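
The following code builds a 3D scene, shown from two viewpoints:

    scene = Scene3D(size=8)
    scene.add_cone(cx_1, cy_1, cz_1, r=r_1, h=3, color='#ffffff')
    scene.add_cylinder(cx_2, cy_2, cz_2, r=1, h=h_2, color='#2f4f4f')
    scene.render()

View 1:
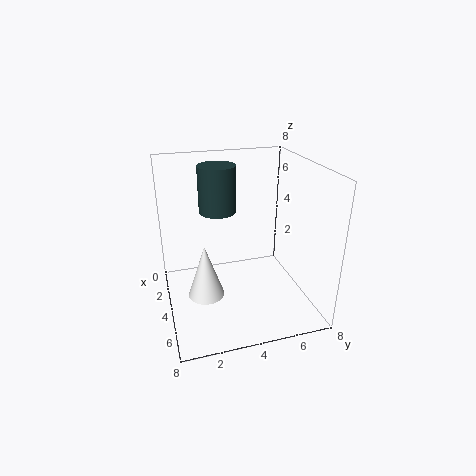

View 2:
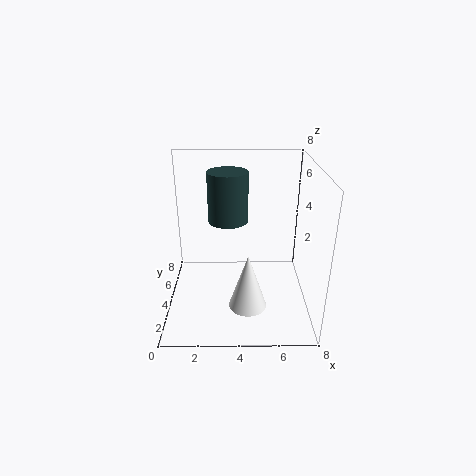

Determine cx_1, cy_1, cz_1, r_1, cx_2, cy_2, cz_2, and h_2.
cx_1 = 4.5, cy_1 = 2, cz_1 = 1, r_1 = 1, cx_2 = 3.5, cy_2 = 3, cz_2 = 5.5, h_2 = 2.5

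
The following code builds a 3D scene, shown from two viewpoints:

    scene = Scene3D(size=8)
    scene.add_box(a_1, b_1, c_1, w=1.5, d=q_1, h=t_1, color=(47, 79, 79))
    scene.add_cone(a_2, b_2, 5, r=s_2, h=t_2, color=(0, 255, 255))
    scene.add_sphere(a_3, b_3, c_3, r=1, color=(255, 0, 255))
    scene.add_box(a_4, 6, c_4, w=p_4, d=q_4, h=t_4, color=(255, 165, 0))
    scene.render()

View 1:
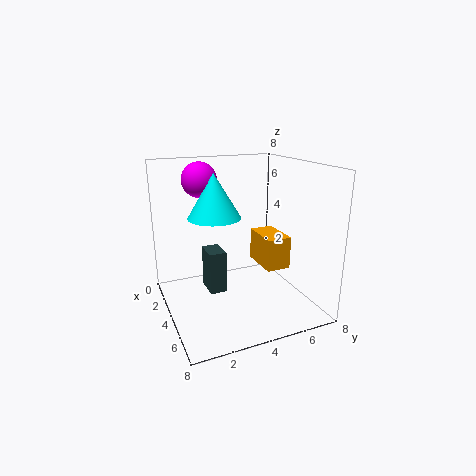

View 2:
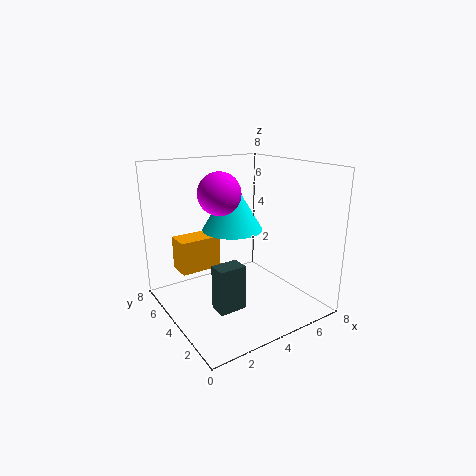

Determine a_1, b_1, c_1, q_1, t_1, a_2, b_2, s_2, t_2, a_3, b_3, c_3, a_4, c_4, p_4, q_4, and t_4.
a_1 = 2, b_1 = 2.5, c_1 = 0.5, q_1 = 1, t_1 = 2.5, a_2 = 3, b_2 = 3, s_2 = 1.5, t_2 = 2.5, a_3 = 2, b_3 = 2.5, c_3 = 7, a_4 = 1.5, c_4 = 1.5, p_4 = 2.5, q_4 = 1.5, t_4 = 2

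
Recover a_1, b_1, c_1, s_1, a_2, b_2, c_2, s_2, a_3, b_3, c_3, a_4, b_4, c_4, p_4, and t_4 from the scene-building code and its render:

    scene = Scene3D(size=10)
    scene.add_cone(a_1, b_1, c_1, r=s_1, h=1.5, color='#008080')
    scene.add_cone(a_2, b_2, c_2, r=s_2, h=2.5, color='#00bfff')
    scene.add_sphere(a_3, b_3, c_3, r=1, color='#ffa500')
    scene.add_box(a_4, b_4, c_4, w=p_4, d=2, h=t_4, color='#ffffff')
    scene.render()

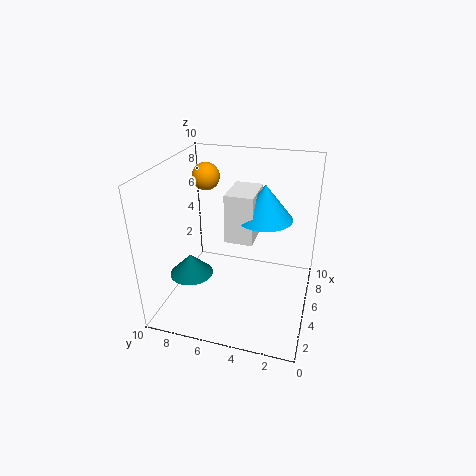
a_1 = 3.5; b_1 = 8; c_1 = 2.5; s_1 = 1.5; a_2 = 6.5; b_2 = 3.5; c_2 = 6; s_2 = 2; a_3 = 7; b_3 = 8; c_3 = 8.5; a_4 = 5; b_4 = 4; c_4 = 4.5; p_4 = 3; t_4 = 3.5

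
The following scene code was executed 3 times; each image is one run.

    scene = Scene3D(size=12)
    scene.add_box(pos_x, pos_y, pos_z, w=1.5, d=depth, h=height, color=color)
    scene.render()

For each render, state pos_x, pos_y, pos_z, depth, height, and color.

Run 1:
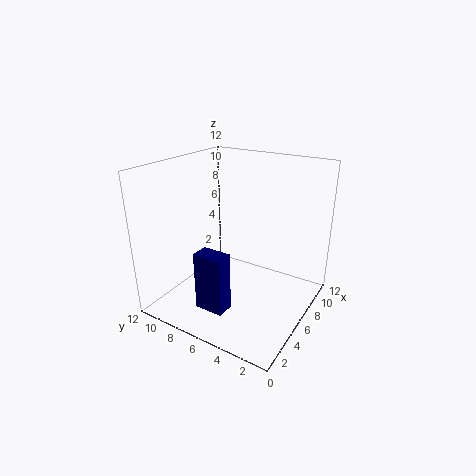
pos_x = 2.5; pos_y = 5.5; pos_z = 0.5; depth = 2.5; height = 5; color = 'navy'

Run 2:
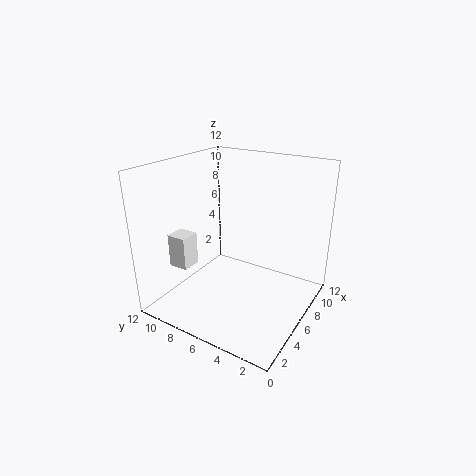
pos_x = 1; pos_y = 7.5; pos_z = 5; depth = 1.5; height = 2.5; color = 'white'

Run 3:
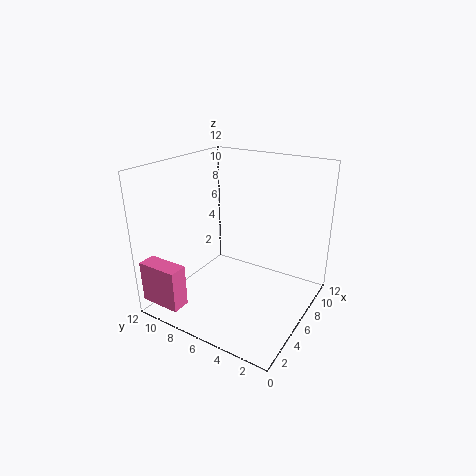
pos_x = 0.5; pos_y = 8.5; pos_z = 1; depth = 3.5; height = 3.5; color = 'hotpink'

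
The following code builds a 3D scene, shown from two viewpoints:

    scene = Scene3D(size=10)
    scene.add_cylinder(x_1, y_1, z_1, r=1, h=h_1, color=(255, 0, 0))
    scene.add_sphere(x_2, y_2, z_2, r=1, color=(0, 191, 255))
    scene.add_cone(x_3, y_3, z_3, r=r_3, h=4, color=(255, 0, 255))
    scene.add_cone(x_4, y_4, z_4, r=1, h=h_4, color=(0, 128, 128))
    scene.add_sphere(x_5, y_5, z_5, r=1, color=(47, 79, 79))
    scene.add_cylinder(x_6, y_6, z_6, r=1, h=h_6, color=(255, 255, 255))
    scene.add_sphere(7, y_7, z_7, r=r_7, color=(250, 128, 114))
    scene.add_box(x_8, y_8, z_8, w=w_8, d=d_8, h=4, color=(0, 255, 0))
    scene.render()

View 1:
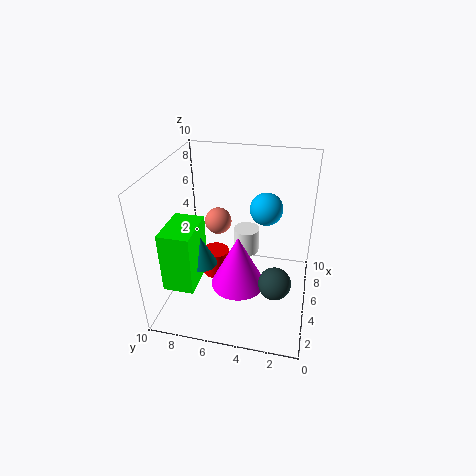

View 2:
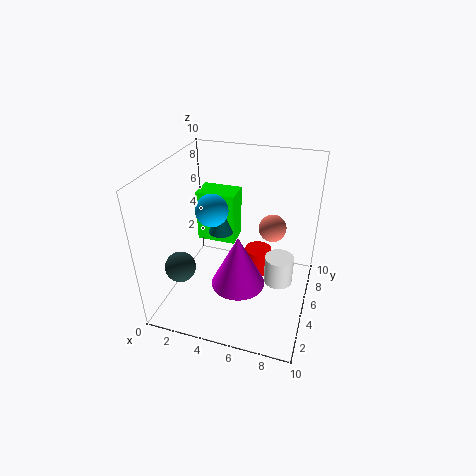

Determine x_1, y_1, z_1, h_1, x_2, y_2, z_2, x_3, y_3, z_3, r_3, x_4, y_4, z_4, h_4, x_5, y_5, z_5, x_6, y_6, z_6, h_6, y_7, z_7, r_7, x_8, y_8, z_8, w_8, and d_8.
x_1 = 6, y_1 = 7, z_1 = 1, h_1 = 2, x_2 = 4, y_2 = 3, z_2 = 8, x_3 = 5, y_3 = 5, z_3 = 1, r_3 = 2, x_4 = 3, y_4 = 7, z_4 = 4, h_4 = 2, x_5 = 2, y_5 = 2, z_5 = 4, x_6 = 8, y_6 = 5, z_6 = 2, h_6 = 2, y_7 = 7, z_7 = 5, r_7 = 1, x_8 = 1, y_8 = 7, z_8 = 3, w_8 = 3, d_8 = 2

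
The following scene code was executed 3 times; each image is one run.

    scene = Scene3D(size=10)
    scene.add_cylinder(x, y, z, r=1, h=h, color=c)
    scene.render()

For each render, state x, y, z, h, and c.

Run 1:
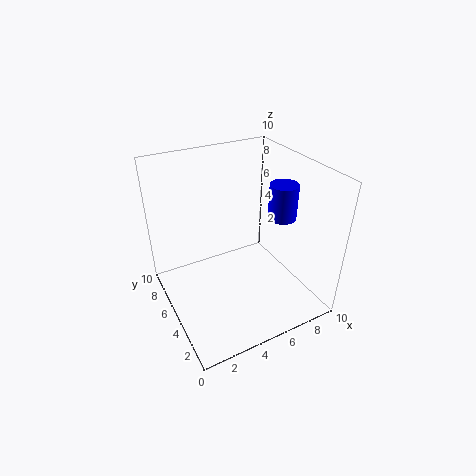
x = 8.25
y = 4.5
z = 6
h = 2.5
c = 'blue'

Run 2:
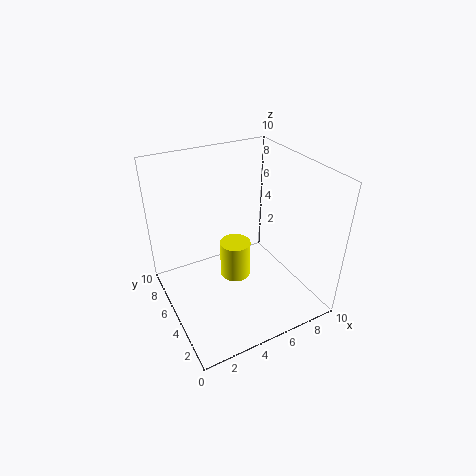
x = 4.25
y = 4
z = 3
h = 2.5
c = 'yellow'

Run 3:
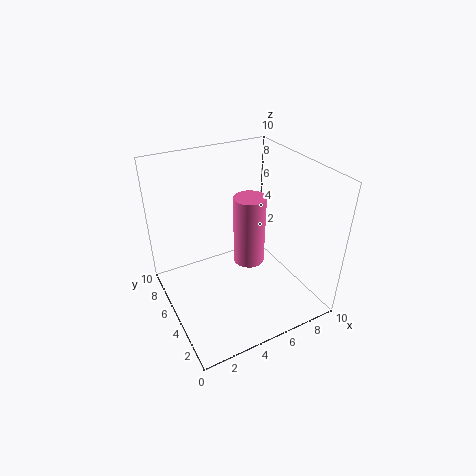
x = 5
y = 3.5
z = 4.25
h = 4.5
c = 'hotpink'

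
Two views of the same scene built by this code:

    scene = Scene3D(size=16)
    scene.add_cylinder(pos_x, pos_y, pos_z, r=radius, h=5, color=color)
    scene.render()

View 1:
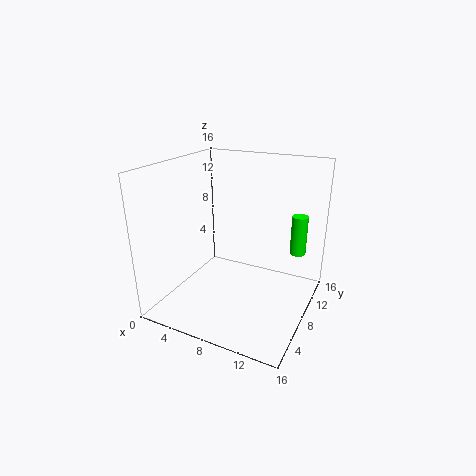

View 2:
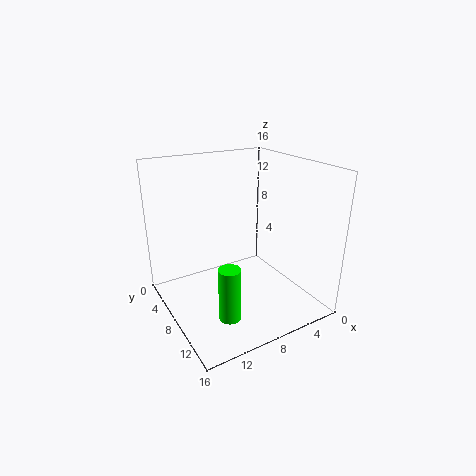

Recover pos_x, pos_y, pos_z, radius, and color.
pos_x = 13, pos_y = 15, pos_z = 4, radius = 1, color = 'lime'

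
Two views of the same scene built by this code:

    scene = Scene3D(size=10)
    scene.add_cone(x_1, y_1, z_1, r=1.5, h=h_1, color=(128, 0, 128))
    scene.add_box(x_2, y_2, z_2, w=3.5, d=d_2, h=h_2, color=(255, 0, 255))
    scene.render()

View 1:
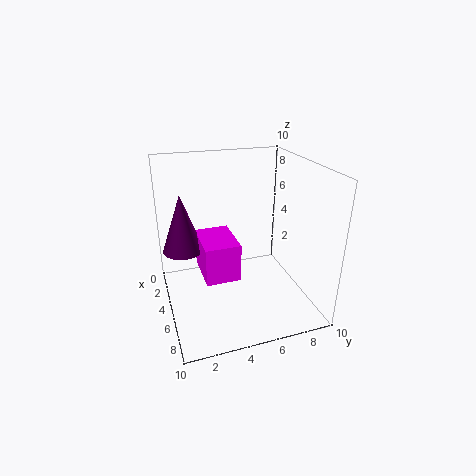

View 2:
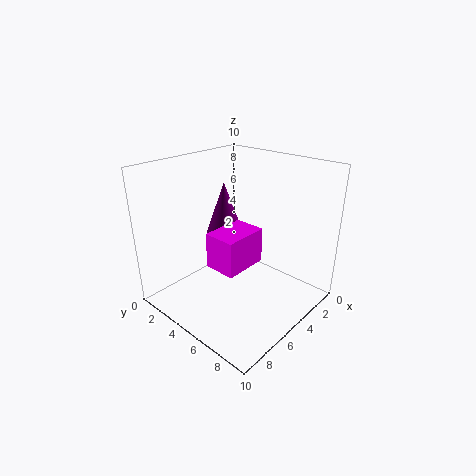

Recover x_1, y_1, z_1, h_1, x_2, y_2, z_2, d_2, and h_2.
x_1 = 2.75
y_1 = 1.5
z_1 = 3.5
h_1 = 4.25
x_2 = 2.25
y_2 = 2.5
z_2 = 2
d_2 = 2.5
h_2 = 2.75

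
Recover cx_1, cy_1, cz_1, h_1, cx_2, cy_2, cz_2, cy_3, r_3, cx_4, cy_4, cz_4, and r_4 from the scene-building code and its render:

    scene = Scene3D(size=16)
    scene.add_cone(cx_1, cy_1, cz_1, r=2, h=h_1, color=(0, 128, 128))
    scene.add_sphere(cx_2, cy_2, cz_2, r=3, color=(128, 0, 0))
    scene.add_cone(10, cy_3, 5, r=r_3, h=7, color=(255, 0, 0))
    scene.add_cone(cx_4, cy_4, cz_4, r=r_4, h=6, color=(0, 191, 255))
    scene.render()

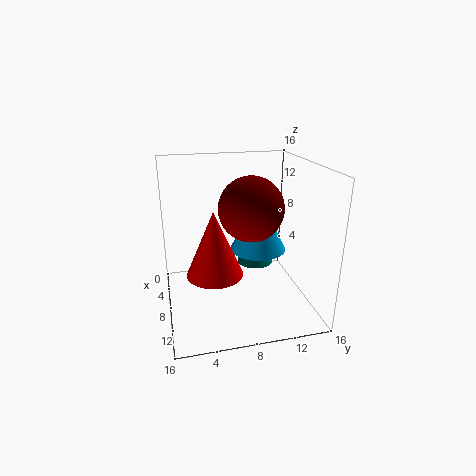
cx_1 = 8
cy_1 = 10
cz_1 = 5
h_1 = 3
cx_2 = 13
cy_2 = 8
cz_2 = 13
cy_3 = 5
r_3 = 3
cx_4 = 9
cy_4 = 10
cz_4 = 7
r_4 = 3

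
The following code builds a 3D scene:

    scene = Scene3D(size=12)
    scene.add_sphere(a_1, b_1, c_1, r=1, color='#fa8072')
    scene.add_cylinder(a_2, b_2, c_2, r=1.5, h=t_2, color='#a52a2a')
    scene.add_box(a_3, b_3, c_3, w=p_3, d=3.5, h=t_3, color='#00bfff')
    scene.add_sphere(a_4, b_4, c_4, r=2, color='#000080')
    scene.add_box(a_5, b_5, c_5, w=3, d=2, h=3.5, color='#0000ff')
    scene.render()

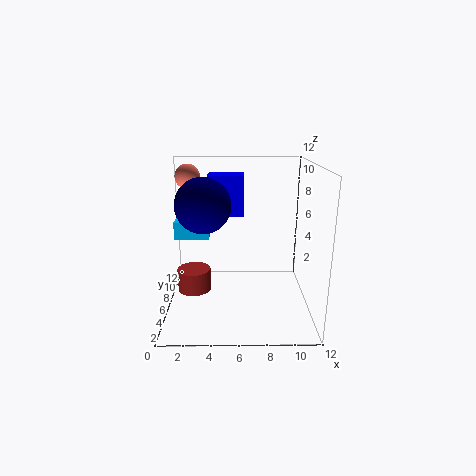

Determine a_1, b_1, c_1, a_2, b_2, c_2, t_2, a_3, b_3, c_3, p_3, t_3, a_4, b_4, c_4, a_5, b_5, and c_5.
a_1 = 2
b_1 = 6.5
c_1 = 11
a_2 = 2
b_2 = 7.5
c_2 = 0.5
t_2 = 2
a_3 = 0.5
b_3 = 7
c_3 = 5.5
p_3 = 3
t_3 = 1.5
a_4 = 3.5
b_4 = 3
c_4 = 9.5
a_5 = 3.5
b_5 = 7
c_5 = 7.5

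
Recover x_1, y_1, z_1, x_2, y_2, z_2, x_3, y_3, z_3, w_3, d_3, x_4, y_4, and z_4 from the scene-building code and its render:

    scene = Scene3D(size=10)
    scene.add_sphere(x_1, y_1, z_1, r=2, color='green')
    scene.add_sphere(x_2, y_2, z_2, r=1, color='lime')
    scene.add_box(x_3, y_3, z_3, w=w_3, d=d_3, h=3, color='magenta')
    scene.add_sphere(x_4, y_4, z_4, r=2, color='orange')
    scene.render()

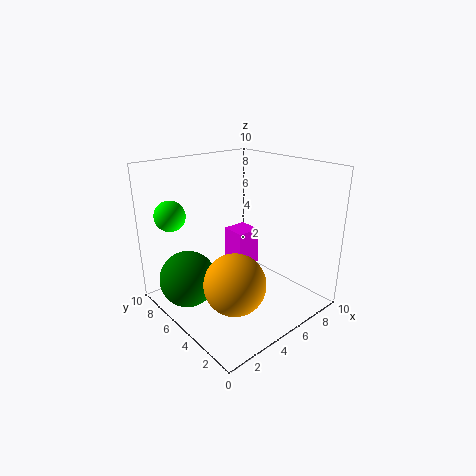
x_1 = 2; y_1 = 7; z_1 = 2; x_2 = 1; y_2 = 7; z_2 = 7; x_3 = 7; y_3 = 7; z_3 = 1; w_3 = 2; d_3 = 2; x_4 = 3; y_4 = 3; z_4 = 3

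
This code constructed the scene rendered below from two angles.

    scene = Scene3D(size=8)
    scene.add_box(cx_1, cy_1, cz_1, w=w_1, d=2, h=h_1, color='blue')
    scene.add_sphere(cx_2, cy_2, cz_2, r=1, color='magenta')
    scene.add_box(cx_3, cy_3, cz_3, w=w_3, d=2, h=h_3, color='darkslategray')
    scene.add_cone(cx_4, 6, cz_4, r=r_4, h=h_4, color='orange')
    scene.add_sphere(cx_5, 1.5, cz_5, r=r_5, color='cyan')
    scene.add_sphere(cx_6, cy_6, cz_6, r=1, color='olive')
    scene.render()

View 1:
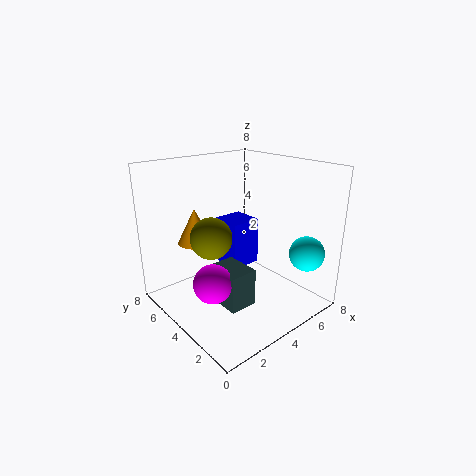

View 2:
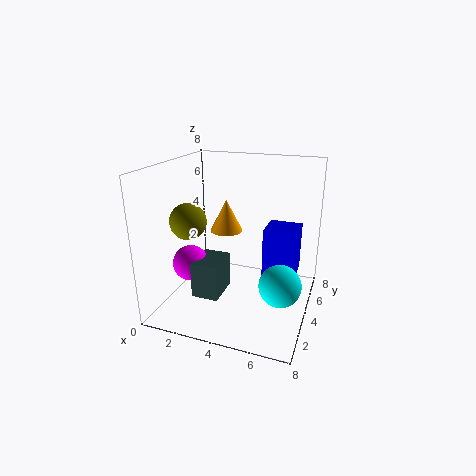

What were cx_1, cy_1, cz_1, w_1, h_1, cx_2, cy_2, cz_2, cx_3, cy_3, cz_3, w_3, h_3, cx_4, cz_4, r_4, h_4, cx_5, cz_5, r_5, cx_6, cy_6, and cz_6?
cx_1 = 5; cy_1 = 5.5; cz_1 = 1; w_1 = 2; h_1 = 3; cx_2 = 1.5; cy_2 = 3; cz_2 = 2.5; cx_3 = 2; cy_3 = 2; cz_3 = 1; w_3 = 1.5; h_3 = 2; cx_4 = 2.5; cz_4 = 3.5; r_4 = 1; h_4 = 2; cx_5 = 7; cz_5 = 3; r_5 = 1; cx_6 = 1.5; cy_6 = 3; cz_6 = 5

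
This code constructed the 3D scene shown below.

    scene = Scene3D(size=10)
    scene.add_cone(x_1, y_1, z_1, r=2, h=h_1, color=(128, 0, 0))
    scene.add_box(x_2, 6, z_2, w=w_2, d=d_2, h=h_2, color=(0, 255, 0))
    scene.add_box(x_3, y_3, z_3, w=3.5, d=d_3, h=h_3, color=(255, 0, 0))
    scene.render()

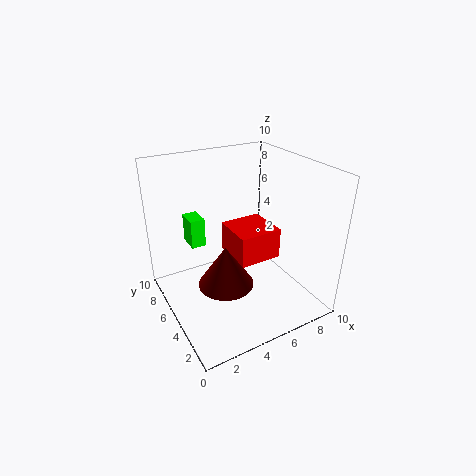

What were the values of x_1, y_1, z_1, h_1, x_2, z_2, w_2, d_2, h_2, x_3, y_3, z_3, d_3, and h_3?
x_1 = 4, y_1 = 5, z_1 = 1.5, h_1 = 3, x_2 = 2, z_2 = 4.5, w_2 = 1, d_2 = 1.5, h_2 = 2, x_3 = 6, y_3 = 6, z_3 = 1.5, d_3 = 3.5, h_3 = 2.5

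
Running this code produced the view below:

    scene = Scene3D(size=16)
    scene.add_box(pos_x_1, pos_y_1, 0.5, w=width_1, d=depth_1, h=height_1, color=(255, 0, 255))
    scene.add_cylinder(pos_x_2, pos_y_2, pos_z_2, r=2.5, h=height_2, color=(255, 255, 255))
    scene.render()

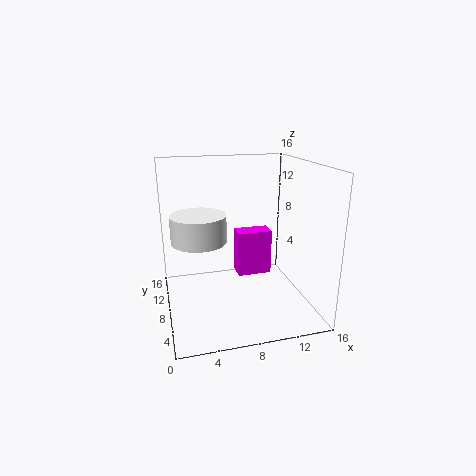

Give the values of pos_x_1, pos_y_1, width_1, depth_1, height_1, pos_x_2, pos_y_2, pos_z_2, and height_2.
pos_x_1 = 9.5, pos_y_1 = 13, width_1 = 4.5, depth_1 = 2.5, height_1 = 6, pos_x_2 = 3, pos_y_2 = 3, pos_z_2 = 10, height_2 = 2.5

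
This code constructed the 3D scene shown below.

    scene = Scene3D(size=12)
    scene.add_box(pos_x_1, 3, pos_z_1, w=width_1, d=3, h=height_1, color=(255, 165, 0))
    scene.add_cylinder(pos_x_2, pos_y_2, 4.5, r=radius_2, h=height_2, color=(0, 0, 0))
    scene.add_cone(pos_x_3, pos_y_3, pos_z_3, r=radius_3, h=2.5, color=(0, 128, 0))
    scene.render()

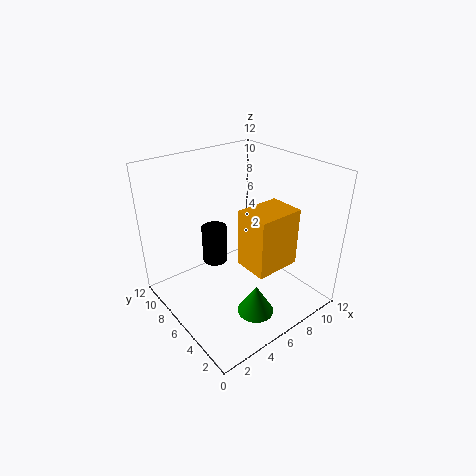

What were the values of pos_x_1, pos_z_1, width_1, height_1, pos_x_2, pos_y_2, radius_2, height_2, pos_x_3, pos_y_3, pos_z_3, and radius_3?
pos_x_1 = 6, pos_z_1 = 3.5, width_1 = 4, height_1 = 5, pos_x_2 = 4, pos_y_2 = 6.5, radius_2 = 1, height_2 = 3, pos_x_3 = 5.5, pos_y_3 = 3, pos_z_3 = 0.5, radius_3 = 1.5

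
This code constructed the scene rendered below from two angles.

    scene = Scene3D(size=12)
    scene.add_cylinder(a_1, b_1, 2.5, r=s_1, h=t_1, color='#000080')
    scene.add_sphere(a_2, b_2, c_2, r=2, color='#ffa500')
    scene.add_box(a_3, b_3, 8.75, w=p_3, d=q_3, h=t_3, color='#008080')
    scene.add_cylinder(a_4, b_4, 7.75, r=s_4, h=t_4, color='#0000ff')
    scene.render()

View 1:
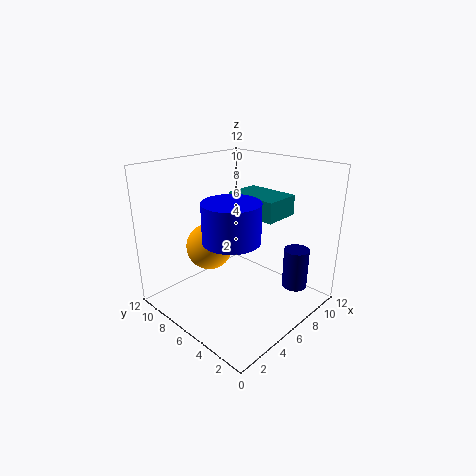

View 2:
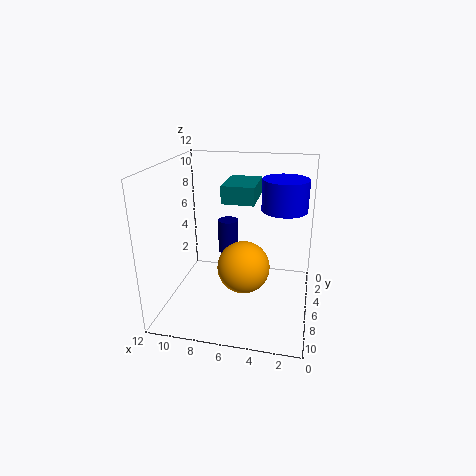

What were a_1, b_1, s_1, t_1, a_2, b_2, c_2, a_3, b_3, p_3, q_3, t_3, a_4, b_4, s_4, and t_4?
a_1 = 8, b_1 = 1.5, s_1 = 1, t_1 = 3.25, a_2 = 5, b_2 = 8.5, c_2 = 4.75, a_3 = 4.75, b_3 = 1.75, p_3 = 2.75, q_3 = 4, t_3 = 1.5, a_4 = 2.5, b_4 = 3.25, s_4 = 2, t_4 = 2.75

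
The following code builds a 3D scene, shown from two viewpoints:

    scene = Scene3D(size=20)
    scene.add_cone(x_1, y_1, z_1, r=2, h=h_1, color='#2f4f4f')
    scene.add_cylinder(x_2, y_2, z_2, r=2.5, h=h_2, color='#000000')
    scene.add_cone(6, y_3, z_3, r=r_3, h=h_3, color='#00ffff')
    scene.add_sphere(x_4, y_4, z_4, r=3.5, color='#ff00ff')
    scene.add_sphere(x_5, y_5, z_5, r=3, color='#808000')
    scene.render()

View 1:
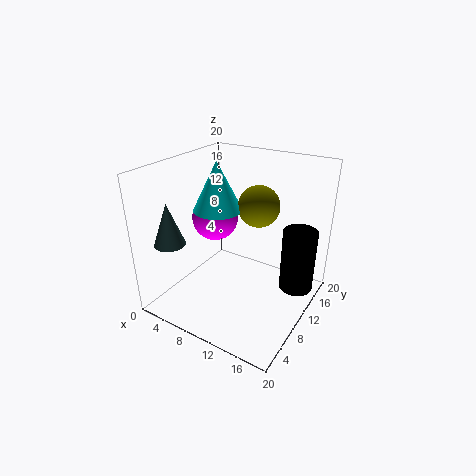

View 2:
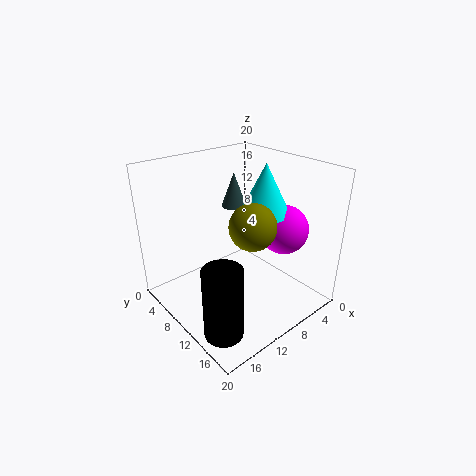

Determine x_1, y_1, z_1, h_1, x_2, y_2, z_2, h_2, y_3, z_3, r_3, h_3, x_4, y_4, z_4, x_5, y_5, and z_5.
x_1 = 4.5, y_1 = 2.5, z_1 = 11, h_1 = 5.5, x_2 = 17, y_2 = 15.5, z_2 = 1, h_2 = 9.5, y_3 = 11, z_3 = 13, r_3 = 3.5, h_3 = 7, x_4 = 4, y_4 = 13, z_4 = 10.5, x_5 = 11, y_5 = 14, z_5 = 13.5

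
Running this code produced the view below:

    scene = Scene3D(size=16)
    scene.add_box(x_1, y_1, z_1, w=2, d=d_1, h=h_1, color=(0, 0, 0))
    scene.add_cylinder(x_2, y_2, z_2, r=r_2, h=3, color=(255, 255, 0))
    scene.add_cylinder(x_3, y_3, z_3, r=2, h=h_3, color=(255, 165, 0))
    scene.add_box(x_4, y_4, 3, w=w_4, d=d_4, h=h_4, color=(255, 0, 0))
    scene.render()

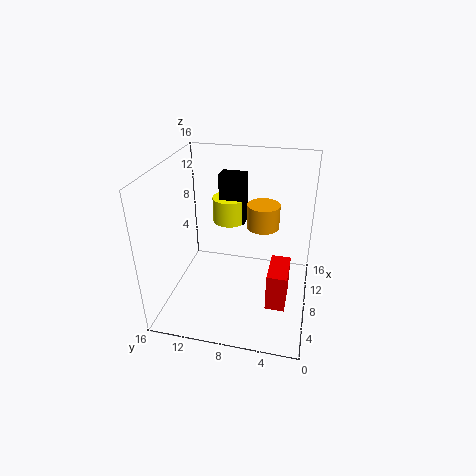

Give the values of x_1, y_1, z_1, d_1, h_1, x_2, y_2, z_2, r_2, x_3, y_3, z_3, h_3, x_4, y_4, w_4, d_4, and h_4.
x_1 = 11; y_1 = 8; z_1 = 8; d_1 = 3; h_1 = 6; x_2 = 12; y_2 = 10; z_2 = 8; r_2 = 2; x_3 = 13; y_3 = 6; z_3 = 7; h_3 = 3; x_4 = 3; y_4 = 2; w_4 = 4; d_4 = 2; h_4 = 4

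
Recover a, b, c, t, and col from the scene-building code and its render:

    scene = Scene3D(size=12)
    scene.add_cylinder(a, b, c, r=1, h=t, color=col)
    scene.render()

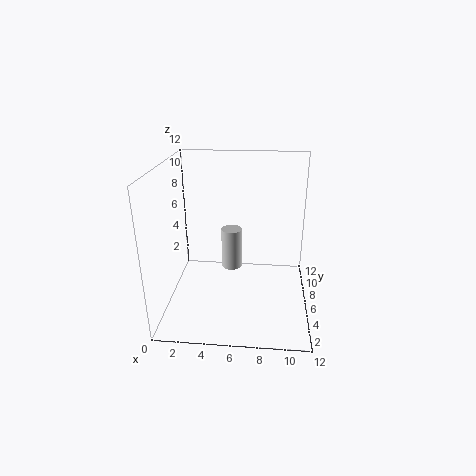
a = 5; b = 10; c = 1; t = 4; col = 'lightgray'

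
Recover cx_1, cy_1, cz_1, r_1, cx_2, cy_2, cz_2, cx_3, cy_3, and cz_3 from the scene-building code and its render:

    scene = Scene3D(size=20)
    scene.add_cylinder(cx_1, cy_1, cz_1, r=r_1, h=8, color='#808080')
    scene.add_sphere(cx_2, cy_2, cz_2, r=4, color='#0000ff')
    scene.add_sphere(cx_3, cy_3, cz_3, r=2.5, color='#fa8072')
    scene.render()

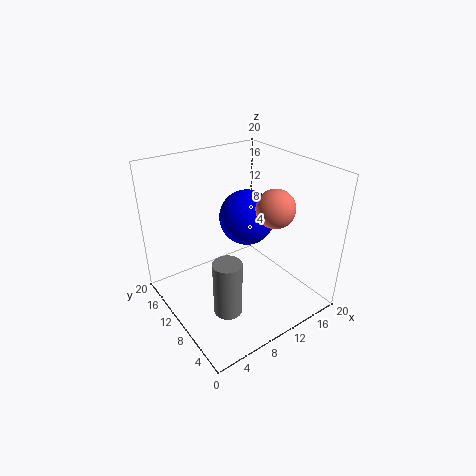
cx_1 = 6.5; cy_1 = 7.5; cz_1 = 0.5; r_1 = 2; cx_2 = 13; cy_2 = 12; cz_2 = 11.5; cx_3 = 12.5; cy_3 = 5.5; cz_3 = 15.5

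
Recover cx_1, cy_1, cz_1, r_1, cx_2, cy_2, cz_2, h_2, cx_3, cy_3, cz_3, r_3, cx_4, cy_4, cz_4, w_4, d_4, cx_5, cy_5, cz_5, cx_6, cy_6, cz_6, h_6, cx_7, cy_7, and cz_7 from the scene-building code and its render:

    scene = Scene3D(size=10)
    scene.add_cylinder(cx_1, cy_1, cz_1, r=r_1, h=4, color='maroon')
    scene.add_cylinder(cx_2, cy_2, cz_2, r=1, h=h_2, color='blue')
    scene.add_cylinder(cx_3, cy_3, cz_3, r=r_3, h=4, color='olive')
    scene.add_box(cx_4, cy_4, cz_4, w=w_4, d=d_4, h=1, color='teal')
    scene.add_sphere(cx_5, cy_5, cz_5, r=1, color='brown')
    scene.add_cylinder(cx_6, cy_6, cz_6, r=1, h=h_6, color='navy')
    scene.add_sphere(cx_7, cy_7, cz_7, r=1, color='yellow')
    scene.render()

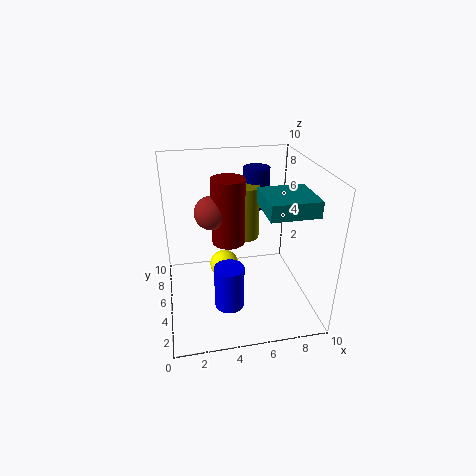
cx_1 = 4, cy_1 = 3, cz_1 = 6, r_1 = 1, cx_2 = 4, cy_2 = 3, cz_2 = 1, h_2 = 3, cx_3 = 6, cy_3 = 7, cz_3 = 4, r_3 = 1, cx_4 = 6, cy_4 = 1, cz_4 = 8, w_4 = 3, d_4 = 3, cx_5 = 3, cy_5 = 3, cz_5 = 8, cx_6 = 7, cy_6 = 8, cz_6 = 6, h_6 = 3, cx_7 = 4, cy_7 = 5, cz_7 = 3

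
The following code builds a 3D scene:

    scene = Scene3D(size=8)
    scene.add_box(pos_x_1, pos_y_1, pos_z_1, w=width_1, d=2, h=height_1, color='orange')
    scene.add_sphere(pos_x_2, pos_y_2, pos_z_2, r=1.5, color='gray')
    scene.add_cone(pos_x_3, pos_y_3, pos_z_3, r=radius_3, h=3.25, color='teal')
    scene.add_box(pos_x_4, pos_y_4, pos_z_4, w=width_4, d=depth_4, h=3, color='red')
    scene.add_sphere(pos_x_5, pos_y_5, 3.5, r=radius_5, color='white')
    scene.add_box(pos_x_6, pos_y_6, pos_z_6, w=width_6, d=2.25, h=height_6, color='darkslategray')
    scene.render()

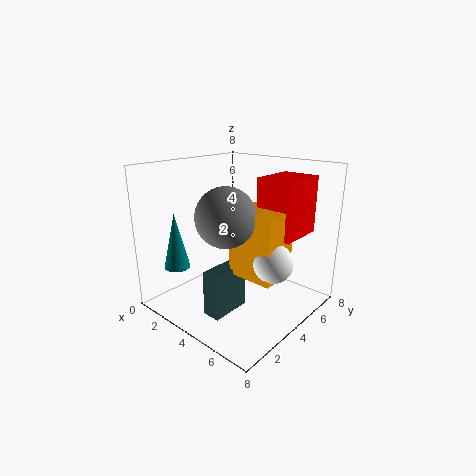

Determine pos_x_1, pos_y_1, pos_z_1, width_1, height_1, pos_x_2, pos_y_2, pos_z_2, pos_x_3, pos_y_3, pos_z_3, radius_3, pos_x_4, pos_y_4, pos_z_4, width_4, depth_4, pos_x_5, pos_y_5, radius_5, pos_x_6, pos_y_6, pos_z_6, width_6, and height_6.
pos_x_1 = 4.5
pos_y_1 = 2.75
pos_z_1 = 2.5
width_1 = 2.5
height_1 = 3.5
pos_x_2 = 4.75
pos_y_2 = 2.25
pos_z_2 = 5.75
pos_x_3 = 1
pos_y_3 = 2
pos_z_3 = 2
radius_3 = 0.75
pos_x_4 = 5.25
pos_y_4 = 4
pos_z_4 = 4.5
width_4 = 2
depth_4 = 2.5
pos_x_5 = 6.75
pos_y_5 = 3.5
radius_5 = 1
pos_x_6 = 3.75
pos_y_6 = 1.5
pos_z_6 = 0.25
width_6 = 1
height_6 = 2.5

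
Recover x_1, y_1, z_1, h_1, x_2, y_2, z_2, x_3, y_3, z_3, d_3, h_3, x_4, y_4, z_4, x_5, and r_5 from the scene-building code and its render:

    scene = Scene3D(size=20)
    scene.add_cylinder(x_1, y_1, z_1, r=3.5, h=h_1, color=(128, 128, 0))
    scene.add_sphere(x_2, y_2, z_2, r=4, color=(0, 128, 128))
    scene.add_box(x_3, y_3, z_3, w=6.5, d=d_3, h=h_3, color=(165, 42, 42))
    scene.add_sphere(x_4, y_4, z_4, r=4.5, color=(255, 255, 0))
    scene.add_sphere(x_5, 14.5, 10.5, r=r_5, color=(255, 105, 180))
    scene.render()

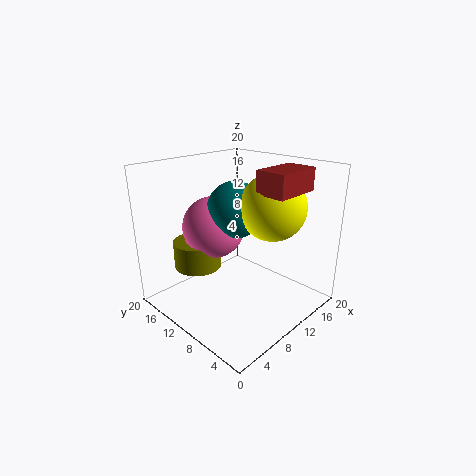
x_1 = 7.5; y_1 = 16; z_1 = 4.5; h_1 = 4; x_2 = 11; y_2 = 11.5; z_2 = 13.5; x_3 = 9.5; y_3 = 2.5; z_3 = 17; d_3 = 4; h_3 = 3; x_4 = 13; y_4 = 6.5; z_4 = 14.5; x_5 = 9.5; r_5 = 4.5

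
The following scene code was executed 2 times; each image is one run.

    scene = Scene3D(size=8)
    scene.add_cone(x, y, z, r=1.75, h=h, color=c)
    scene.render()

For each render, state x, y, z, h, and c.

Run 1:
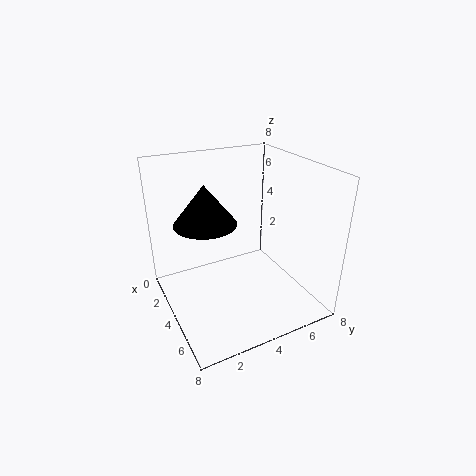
x = 3
y = 2.5
z = 4.75
h = 2.25
c = 'black'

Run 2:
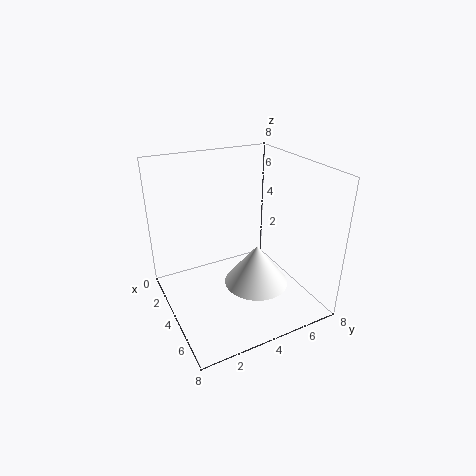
x = 5.25
y = 4.5
z = 1.75
h = 2.25
c = 'white'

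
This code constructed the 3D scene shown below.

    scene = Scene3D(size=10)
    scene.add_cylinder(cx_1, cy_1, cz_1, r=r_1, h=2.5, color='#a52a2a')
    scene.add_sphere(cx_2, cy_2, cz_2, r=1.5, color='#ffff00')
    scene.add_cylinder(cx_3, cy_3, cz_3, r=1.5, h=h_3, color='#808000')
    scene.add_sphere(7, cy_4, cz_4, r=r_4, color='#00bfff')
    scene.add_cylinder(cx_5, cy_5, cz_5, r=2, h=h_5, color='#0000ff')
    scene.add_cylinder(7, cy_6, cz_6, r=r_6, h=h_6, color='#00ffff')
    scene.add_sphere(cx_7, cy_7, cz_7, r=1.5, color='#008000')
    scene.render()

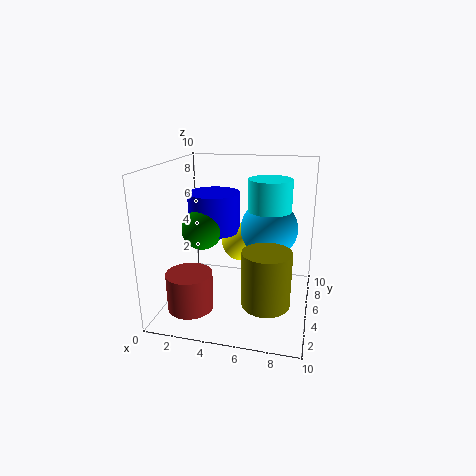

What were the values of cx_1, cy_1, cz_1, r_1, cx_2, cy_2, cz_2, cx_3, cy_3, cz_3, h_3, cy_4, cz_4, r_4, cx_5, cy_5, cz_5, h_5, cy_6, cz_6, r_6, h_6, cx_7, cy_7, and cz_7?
cx_1 = 2.5, cy_1 = 2, cz_1 = 1, r_1 = 1.5, cx_2 = 4.5, cy_2 = 8, cz_2 = 3.5, cx_3 = 7.5, cy_3 = 2, cz_3 = 2, h_3 = 3.5, cy_4 = 6, cz_4 = 5.5, r_4 = 2, cx_5 = 2.5, cy_5 = 7.5, cz_5 = 4.5, h_5 = 3, cy_6 = 6, cz_6 = 6, r_6 = 1.5, h_6 = 3, cx_7 = 2, cy_7 = 6, cz_7 = 5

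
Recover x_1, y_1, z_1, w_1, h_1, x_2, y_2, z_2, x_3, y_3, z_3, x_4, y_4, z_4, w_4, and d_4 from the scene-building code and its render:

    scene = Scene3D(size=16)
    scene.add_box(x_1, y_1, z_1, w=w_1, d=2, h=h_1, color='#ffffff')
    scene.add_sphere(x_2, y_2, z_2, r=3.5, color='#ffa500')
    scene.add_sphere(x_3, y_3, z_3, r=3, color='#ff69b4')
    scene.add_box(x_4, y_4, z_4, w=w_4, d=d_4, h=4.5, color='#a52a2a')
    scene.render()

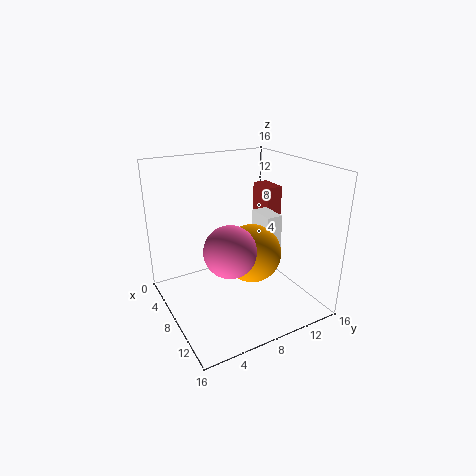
x_1 = 4.5
y_1 = 12
z_1 = 3.5
w_1 = 3.5
h_1 = 6
x_2 = 7
y_2 = 10.5
z_2 = 5
x_3 = 8
y_3 = 7
z_3 = 6.5
x_4 = 1.5
y_4 = 14
z_4 = 7.5
w_4 = 3.5
d_4 = 2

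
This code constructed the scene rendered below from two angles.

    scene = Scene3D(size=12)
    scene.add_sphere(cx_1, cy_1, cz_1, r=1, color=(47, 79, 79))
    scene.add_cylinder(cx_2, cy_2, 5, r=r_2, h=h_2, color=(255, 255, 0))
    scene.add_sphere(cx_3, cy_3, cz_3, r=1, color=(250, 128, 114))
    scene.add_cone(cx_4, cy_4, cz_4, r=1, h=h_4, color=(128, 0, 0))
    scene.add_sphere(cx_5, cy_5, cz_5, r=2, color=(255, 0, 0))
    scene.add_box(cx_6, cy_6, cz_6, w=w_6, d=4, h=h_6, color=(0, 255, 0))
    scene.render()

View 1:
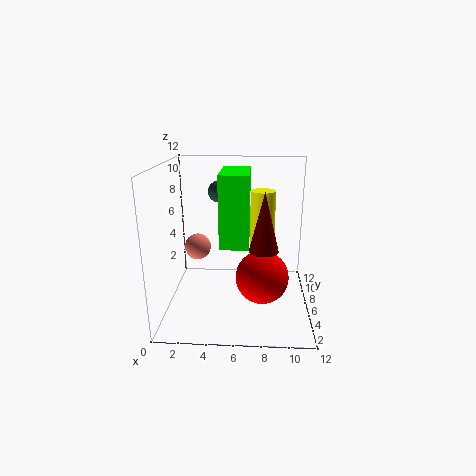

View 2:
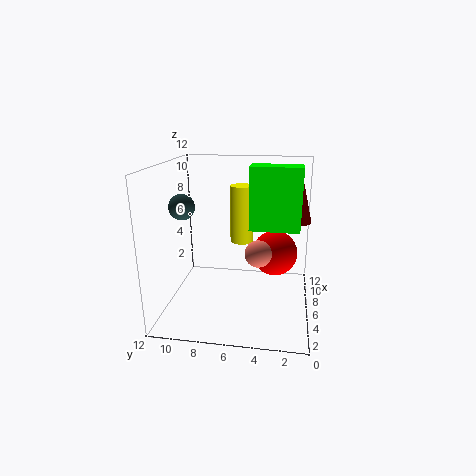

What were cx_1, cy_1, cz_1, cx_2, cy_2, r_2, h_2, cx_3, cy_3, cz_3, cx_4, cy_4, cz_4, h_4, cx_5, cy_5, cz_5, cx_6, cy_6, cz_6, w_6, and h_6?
cx_1 = 4, cy_1 = 10, cz_1 = 9, cx_2 = 8, cy_2 = 6, r_2 = 1, h_2 = 5, cx_3 = 3, cy_3 = 4, cz_3 = 6, cx_4 = 8, cy_4 = 1, cz_4 = 7, h_4 = 4, cx_5 = 8, cy_5 = 3, cz_5 = 4, cx_6 = 5, cy_6 = 1, cz_6 = 7, w_6 = 2, h_6 = 5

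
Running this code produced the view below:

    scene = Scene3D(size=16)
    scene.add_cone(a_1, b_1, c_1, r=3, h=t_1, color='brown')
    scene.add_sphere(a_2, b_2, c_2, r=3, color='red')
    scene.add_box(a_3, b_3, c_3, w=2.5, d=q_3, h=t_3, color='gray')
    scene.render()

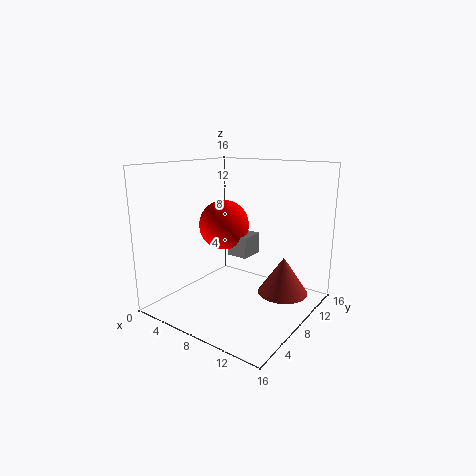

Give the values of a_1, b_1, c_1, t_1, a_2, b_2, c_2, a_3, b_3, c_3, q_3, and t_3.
a_1 = 11.5, b_1 = 12.5, c_1 = 0.5, t_1 = 4.5, a_2 = 4.5, b_2 = 10, c_2 = 8.5, a_3 = 5.5, b_3 = 9.5, c_3 = 5, q_3 = 3, t_3 = 2.5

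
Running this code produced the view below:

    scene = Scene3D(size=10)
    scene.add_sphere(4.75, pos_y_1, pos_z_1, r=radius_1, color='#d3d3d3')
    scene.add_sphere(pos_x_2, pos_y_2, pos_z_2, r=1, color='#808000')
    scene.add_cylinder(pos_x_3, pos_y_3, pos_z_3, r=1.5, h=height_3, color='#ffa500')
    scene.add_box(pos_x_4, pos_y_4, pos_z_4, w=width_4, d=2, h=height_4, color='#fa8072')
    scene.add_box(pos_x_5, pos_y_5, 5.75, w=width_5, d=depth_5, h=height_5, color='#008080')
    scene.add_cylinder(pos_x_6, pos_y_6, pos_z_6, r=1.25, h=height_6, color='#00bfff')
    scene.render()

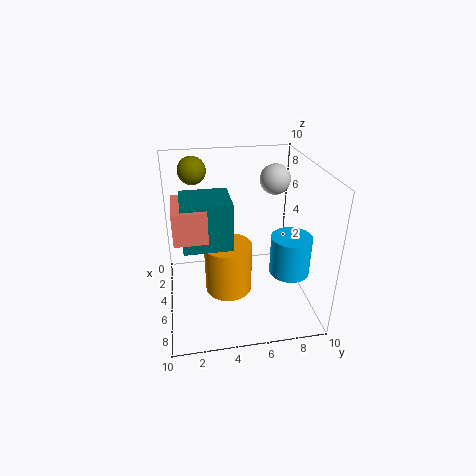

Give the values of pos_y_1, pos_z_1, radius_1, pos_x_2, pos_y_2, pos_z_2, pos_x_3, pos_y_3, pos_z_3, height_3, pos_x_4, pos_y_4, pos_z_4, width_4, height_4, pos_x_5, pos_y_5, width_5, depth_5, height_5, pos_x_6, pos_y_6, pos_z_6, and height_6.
pos_y_1 = 7.5; pos_z_1 = 9; radius_1 = 1; pos_x_2 = 2; pos_y_2 = 2.25; pos_z_2 = 9; pos_x_3 = 7; pos_y_3 = 4; pos_z_3 = 2.5; height_3 = 3.25; pos_x_4 = 5; pos_y_4 = 0.75; pos_z_4 = 6.5; width_4 = 3; height_4 = 2; pos_x_5 = 5; pos_y_5 = 1.25; width_5 = 2.75; depth_5 = 3; height_5 = 3; pos_x_6 = 8; pos_y_6 = 7.75; pos_z_6 = 4; height_6 = 2.5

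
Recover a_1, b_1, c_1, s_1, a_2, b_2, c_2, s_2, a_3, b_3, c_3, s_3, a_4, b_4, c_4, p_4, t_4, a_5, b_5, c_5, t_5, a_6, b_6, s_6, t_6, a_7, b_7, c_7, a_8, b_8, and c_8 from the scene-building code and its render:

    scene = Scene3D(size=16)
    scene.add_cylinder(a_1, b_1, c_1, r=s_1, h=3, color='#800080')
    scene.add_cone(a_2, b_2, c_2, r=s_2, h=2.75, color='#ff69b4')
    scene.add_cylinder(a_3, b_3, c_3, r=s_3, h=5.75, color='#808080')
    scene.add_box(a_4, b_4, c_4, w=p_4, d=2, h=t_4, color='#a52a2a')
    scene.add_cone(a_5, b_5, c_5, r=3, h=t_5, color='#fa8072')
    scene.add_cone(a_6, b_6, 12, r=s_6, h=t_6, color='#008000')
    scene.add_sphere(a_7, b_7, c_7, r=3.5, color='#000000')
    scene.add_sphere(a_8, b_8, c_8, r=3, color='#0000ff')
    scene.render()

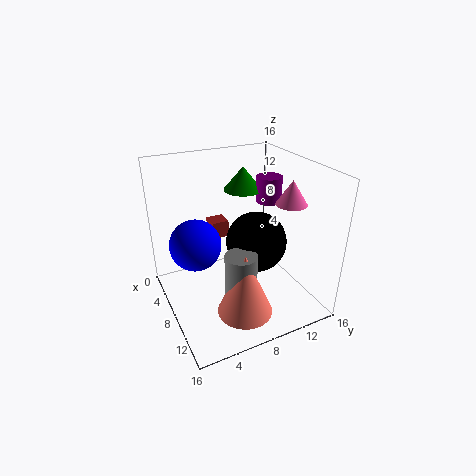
a_1 = 6; b_1 = 13; c_1 = 10.75; s_1 = 1.5; a_2 = 9.5; b_2 = 13.75; c_2 = 11.5; s_2 = 1.75; a_3 = 10.75; b_3 = 7; c_3 = 1.75; s_3 = 1.75; a_4 = 3; b_4 = 6.25; c_4 = 6.75; p_4 = 2; t_4 = 2; a_5 = 11.75; b_5 = 7; c_5 = 1; t_5 = 7; a_6 = 4.25; b_6 = 10.5; s_6 = 2.25; t_6 = 2.75; a_7 = 7.75; b_7 = 10.5; c_7 = 6.75; a_8 = 5; b_8 = 4; c_8 = 6.5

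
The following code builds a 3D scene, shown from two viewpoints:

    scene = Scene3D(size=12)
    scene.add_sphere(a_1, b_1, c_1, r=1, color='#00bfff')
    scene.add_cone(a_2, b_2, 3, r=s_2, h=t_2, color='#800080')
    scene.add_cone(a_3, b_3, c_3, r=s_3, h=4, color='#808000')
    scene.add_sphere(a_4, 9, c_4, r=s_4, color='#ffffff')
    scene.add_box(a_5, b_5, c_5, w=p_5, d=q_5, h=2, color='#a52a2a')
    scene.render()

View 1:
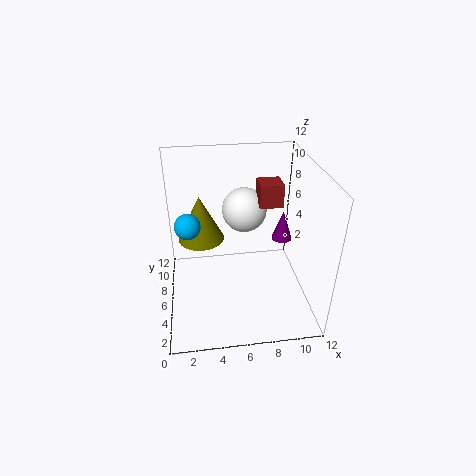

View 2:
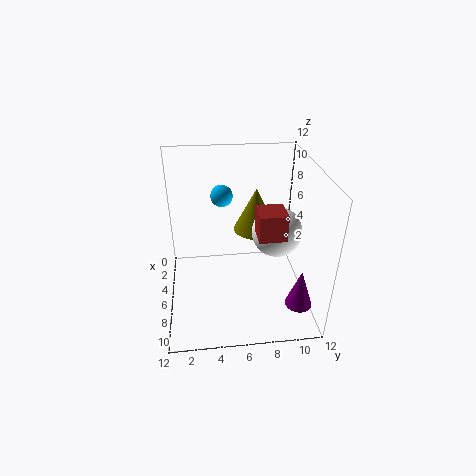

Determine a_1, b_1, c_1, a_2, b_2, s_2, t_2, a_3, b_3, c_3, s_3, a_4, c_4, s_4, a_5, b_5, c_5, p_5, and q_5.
a_1 = 2; b_1 = 5; c_1 = 8; a_2 = 11; b_2 = 10; s_2 = 1; t_2 = 3; a_3 = 3; b_3 = 8; c_3 = 5; s_3 = 2; a_4 = 7; c_4 = 7; s_4 = 2; a_5 = 8; b_5 = 7; c_5 = 8; p_5 = 2; q_5 = 2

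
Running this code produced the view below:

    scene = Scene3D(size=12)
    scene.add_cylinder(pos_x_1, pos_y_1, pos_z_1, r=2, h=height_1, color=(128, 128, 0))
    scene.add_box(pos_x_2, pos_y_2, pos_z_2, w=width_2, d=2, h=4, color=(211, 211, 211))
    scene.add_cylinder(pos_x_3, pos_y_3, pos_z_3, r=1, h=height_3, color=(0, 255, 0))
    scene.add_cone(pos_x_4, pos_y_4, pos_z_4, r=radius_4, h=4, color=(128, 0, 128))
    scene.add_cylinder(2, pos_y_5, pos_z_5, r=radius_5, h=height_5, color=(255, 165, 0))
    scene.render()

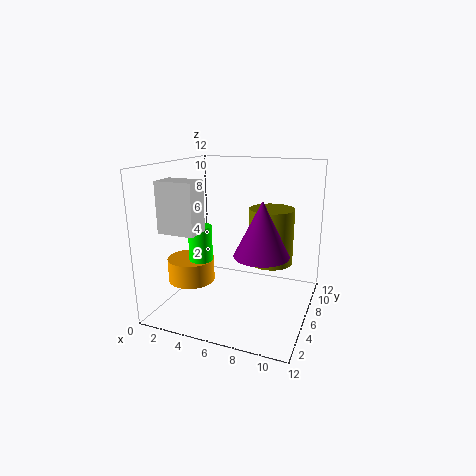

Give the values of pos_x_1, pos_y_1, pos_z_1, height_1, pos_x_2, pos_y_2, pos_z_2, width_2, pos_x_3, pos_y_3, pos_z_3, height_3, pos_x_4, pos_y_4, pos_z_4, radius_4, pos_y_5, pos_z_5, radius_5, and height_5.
pos_x_1 = 8, pos_y_1 = 9, pos_z_1 = 3, height_1 = 5, pos_x_2 = 1, pos_y_2 = 2, pos_z_2 = 7, width_2 = 3, pos_x_3 = 3, pos_y_3 = 5, pos_z_3 = 3, height_3 = 4, pos_x_4 = 9, pos_y_4 = 3, pos_z_4 = 6, radius_4 = 2, pos_y_5 = 5, pos_z_5 = 2, radius_5 = 2, height_5 = 2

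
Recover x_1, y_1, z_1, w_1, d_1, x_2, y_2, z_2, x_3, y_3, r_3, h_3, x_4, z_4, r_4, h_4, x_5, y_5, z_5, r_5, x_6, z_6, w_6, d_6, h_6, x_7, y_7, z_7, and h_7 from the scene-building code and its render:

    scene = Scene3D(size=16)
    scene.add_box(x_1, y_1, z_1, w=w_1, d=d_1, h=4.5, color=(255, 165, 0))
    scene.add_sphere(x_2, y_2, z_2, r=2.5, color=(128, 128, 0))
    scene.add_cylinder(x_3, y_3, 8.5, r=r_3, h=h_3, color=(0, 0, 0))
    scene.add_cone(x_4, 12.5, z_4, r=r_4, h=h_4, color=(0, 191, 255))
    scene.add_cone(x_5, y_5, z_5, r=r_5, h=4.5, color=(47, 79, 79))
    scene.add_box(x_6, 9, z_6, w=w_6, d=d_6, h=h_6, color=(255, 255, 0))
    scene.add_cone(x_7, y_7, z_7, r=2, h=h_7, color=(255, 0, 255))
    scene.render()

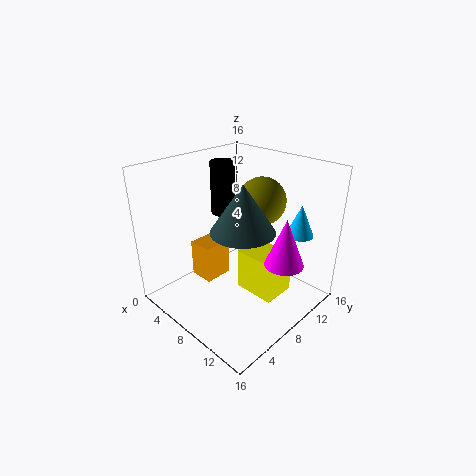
x_1 = 2; y_1 = 6; z_1 = 1.5; w_1 = 3; d_1 = 3.5; x_2 = 10; y_2 = 9.5; z_2 = 12.5; x_3 = 2.5; y_3 = 11; r_3 = 1.5; h_3 = 6.5; x_4 = 13; z_4 = 8.5; r_4 = 1.5; h_4 = 3.5; x_5 = 12; y_5 = 4.5; z_5 = 11.5; r_5 = 3; x_6 = 7; z_6 = 0.5; w_6 = 5; d_6 = 4; h_6 = 5; x_7 = 14; y_7 = 8.5; z_7 = 7; h_7 = 5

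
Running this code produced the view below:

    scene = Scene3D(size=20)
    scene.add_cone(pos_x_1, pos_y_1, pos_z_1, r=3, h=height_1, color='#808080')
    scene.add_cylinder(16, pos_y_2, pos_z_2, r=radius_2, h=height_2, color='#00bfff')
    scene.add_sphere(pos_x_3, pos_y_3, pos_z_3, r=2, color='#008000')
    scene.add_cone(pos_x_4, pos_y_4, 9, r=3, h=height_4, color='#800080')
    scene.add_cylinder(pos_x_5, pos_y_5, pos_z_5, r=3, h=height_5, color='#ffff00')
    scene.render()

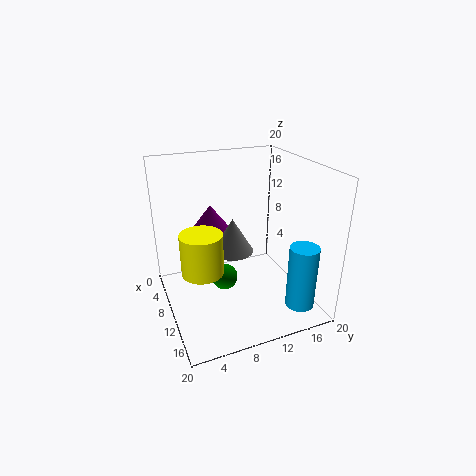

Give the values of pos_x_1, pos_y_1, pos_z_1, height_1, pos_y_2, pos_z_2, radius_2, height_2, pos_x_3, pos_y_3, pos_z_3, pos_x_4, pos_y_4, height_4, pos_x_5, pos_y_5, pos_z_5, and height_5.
pos_x_1 = 8; pos_y_1 = 10; pos_z_1 = 7; height_1 = 5; pos_y_2 = 17; pos_z_2 = 1; radius_2 = 2; height_2 = 9; pos_x_3 = 7; pos_y_3 = 9; pos_z_3 = 2; pos_x_4 = 4; pos_y_4 = 8; height_4 = 4; pos_x_5 = 9; pos_y_5 = 5; pos_z_5 = 5; height_5 = 6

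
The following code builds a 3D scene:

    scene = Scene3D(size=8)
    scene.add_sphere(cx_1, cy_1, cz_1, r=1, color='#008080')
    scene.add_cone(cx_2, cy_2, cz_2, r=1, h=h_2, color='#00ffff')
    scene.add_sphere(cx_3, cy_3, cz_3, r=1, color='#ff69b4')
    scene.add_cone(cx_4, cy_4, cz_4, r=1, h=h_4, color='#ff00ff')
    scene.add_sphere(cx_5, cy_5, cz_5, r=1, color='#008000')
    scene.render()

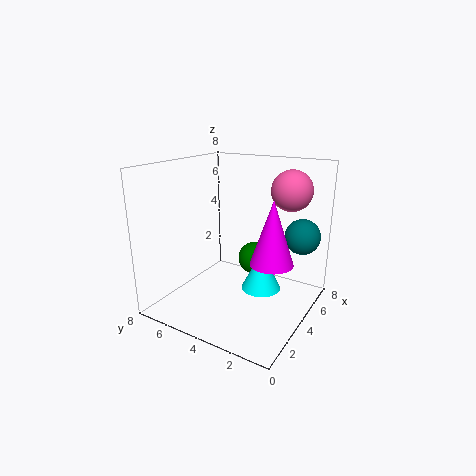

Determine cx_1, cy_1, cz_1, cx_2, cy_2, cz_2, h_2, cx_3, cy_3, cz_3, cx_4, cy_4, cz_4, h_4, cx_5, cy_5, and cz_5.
cx_1 = 6
cy_1 = 1
cz_1 = 4
cx_2 = 3
cy_2 = 2
cz_2 = 2
h_2 = 2
cx_3 = 4
cy_3 = 1
cz_3 = 7
cx_4 = 2
cy_4 = 1
cz_4 = 4
h_4 = 3
cx_5 = 6
cy_5 = 4
cz_5 = 2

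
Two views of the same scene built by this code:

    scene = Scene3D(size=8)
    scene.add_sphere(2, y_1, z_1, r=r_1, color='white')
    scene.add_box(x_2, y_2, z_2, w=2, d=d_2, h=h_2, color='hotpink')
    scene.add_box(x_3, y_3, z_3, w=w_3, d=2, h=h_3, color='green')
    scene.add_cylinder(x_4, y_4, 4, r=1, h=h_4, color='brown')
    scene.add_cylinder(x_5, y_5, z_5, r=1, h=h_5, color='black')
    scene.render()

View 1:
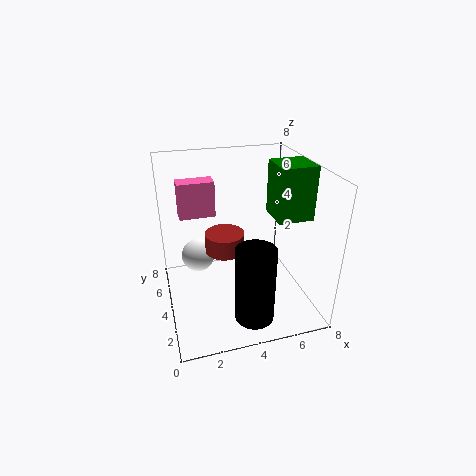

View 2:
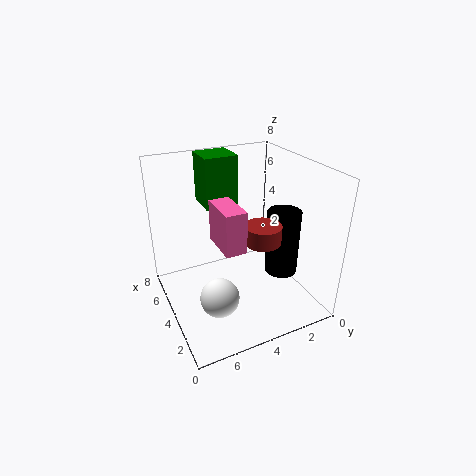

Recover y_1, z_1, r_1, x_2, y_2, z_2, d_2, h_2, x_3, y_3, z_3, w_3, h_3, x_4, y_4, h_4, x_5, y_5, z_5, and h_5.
y_1 = 6
z_1 = 2
r_1 = 1
x_2 = 1
y_2 = 5
z_2 = 5
d_2 = 1
h_2 = 2
x_3 = 6
y_3 = 3
z_3 = 5
w_3 = 2
h_3 = 3
x_4 = 3
y_4 = 3
h_4 = 1
x_5 = 4
y_5 = 1
z_5 = 1
h_5 = 4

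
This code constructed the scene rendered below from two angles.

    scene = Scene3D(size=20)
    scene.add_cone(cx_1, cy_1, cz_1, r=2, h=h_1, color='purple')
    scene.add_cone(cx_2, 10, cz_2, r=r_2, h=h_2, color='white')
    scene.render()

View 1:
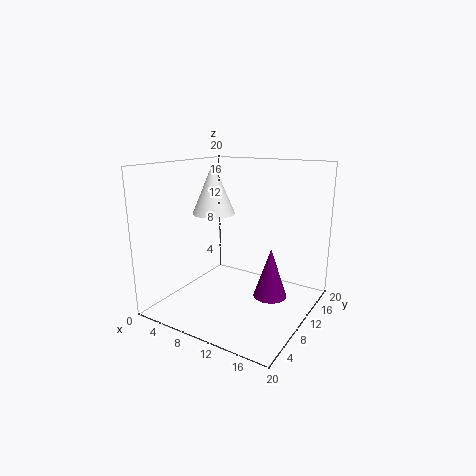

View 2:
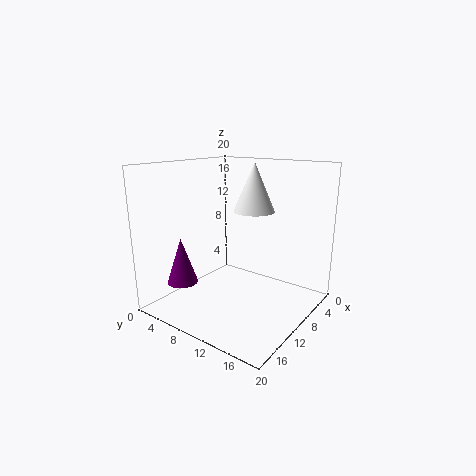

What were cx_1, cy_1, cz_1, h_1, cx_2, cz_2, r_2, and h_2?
cx_1 = 17; cy_1 = 6; cz_1 = 5; h_1 = 6; cx_2 = 6; cz_2 = 13; r_2 = 3; h_2 = 7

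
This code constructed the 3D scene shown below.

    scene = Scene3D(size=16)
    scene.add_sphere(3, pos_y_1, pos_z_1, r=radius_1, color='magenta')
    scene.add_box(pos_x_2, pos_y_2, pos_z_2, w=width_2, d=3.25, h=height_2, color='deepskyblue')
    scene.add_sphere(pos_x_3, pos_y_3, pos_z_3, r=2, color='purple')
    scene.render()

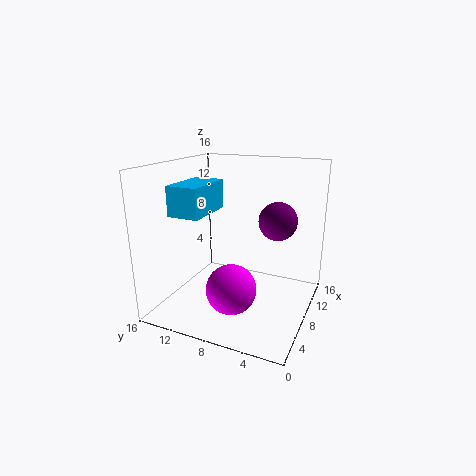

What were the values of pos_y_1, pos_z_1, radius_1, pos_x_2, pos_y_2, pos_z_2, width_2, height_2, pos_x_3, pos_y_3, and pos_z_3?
pos_y_1 = 6.5, pos_z_1 = 4.5, radius_1 = 2.5, pos_x_2 = 2, pos_y_2 = 9.5, pos_z_2 = 11.5, width_2 = 5.5, height_2 = 3, pos_x_3 = 8, pos_y_3 = 3.5, pos_z_3 = 10.5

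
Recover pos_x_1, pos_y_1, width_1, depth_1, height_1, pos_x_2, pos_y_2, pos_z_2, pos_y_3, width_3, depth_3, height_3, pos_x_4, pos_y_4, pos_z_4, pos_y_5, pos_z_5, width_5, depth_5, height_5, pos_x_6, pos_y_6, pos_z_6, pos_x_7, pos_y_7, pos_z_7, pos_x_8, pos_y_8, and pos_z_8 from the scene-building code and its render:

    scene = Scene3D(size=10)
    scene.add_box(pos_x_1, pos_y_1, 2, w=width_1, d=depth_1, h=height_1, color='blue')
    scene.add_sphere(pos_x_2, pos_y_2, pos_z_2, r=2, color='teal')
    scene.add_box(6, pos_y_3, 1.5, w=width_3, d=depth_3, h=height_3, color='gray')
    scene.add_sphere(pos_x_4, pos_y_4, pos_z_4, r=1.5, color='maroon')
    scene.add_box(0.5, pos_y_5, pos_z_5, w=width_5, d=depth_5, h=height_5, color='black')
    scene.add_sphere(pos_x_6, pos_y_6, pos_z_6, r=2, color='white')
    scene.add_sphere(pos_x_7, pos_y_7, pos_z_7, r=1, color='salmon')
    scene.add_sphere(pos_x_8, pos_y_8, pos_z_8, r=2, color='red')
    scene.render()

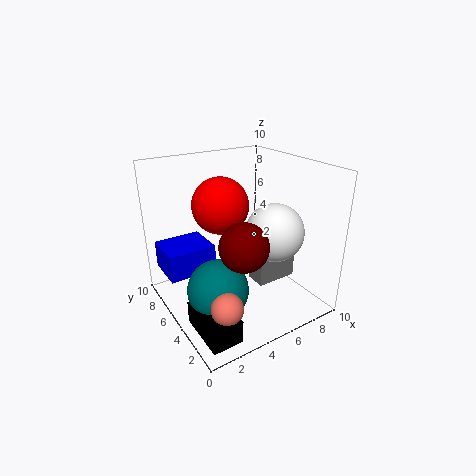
pos_x_1 = 0.5
pos_y_1 = 6.5
width_1 = 3.5
depth_1 = 3
height_1 = 2
pos_x_2 = 2.5
pos_y_2 = 3.5
pos_z_2 = 2.5
pos_y_3 = 3.5
width_3 = 3
depth_3 = 1.5
height_3 = 3
pos_x_4 = 3.5
pos_y_4 = 2
pos_z_4 = 6
pos_y_5 = 0.5
pos_z_5 = 0.5
width_5 = 2
depth_5 = 3.5
height_5 = 1.5
pos_x_6 = 7
pos_y_6 = 3.5
pos_z_6 = 5.5
pos_x_7 = 2
pos_y_7 = 1.5
pos_z_7 = 2.5
pos_x_8 = 4.5
pos_y_8 = 6.5
pos_z_8 = 7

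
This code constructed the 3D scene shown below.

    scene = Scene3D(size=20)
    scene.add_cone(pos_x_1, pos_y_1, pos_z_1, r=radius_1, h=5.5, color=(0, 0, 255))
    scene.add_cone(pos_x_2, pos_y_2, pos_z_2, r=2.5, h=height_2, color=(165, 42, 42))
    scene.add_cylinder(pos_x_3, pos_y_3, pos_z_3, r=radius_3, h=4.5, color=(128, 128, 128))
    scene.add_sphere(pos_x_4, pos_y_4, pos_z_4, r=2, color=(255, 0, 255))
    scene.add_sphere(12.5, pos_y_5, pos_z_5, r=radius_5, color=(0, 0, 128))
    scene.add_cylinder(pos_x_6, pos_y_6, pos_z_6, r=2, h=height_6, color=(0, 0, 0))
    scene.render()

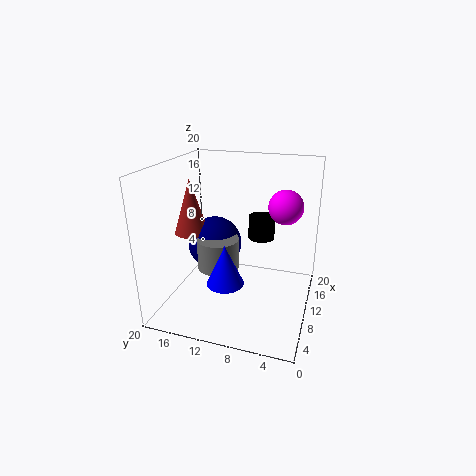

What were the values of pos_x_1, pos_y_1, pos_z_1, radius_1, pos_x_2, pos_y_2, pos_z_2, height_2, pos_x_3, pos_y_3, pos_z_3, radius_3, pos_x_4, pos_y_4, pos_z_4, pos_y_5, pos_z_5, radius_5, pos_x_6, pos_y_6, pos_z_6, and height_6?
pos_x_1 = 6, pos_y_1 = 10.5, pos_z_1 = 5, radius_1 = 2.5, pos_x_2 = 11, pos_y_2 = 17.5, pos_z_2 = 9.5, height_2 = 8, pos_x_3 = 10, pos_y_3 = 13, pos_z_3 = 5, radius_3 = 3, pos_x_4 = 6, pos_y_4 = 3, pos_z_4 = 16.5, pos_y_5 = 14.5, pos_z_5 = 7.5, radius_5 = 4, pos_x_6 = 15.5, pos_y_6 = 8, pos_z_6 = 8, height_6 = 3.5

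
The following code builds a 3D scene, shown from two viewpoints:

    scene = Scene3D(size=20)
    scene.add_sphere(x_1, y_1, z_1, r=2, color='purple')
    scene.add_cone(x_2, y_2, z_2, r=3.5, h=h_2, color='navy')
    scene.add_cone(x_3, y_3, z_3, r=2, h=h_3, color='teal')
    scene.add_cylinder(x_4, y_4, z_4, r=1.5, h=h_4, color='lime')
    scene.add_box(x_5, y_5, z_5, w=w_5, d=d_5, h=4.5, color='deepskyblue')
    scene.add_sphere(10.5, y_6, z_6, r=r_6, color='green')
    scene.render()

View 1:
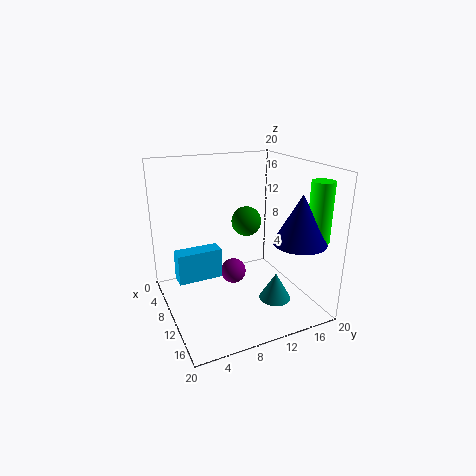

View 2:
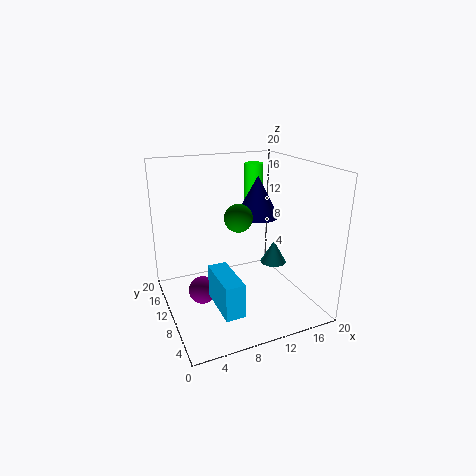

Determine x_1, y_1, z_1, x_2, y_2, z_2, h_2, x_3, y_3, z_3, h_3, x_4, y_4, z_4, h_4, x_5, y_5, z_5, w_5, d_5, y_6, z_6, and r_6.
x_1 = 5
y_1 = 11.5
z_1 = 2
x_2 = 16
y_2 = 16
z_2 = 10.5
h_2 = 6.5
x_3 = 17
y_3 = 12
z_3 = 4
h_3 = 3.5
x_4 = 16.5
y_4 = 18.5
z_4 = 10.5
h_4 = 8
x_5 = 5
y_5 = 2
z_5 = 3
w_5 = 2.5
d_5 = 6.5
y_6 = 11
z_6 = 12.5
r_6 = 2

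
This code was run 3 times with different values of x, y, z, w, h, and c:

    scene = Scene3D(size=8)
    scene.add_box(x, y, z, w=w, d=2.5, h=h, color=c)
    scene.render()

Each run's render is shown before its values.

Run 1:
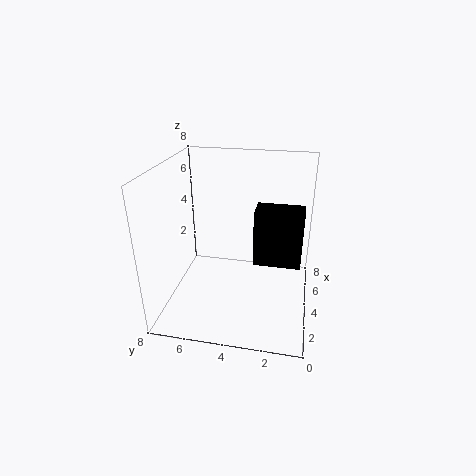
x = 3
y = 0.5
z = 3
w = 1.5
h = 3
c = 'black'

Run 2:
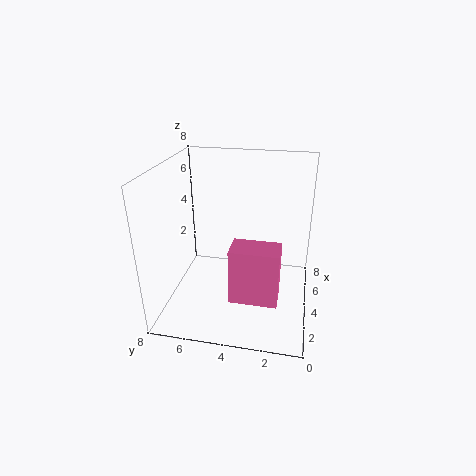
x = 1.5
y = 1.5
z = 1.5
w = 1.5
h = 3
c = 'hotpink'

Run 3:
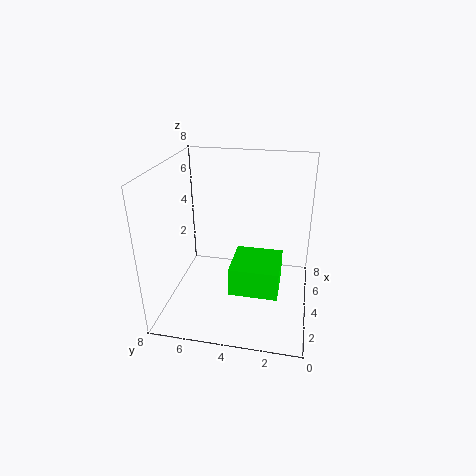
x = 1.5
y = 1.5
z = 2
w = 2.5
h = 1.5
c = 'lime'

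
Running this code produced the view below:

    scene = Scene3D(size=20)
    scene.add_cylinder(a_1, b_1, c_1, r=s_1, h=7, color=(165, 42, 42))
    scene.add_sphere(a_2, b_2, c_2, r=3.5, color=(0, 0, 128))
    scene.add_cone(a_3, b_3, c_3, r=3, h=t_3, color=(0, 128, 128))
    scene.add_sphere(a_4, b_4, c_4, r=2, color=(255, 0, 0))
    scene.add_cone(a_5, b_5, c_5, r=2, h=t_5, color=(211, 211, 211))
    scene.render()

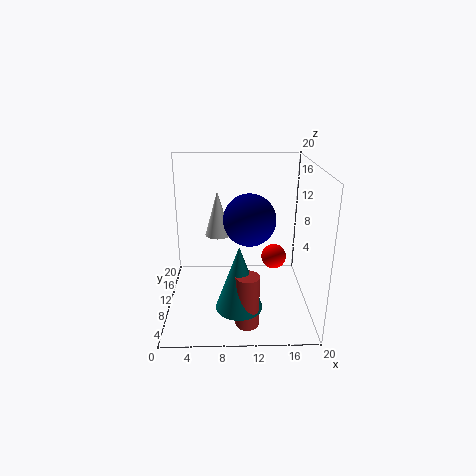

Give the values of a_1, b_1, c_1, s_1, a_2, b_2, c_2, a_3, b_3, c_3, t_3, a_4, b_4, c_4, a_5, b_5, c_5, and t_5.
a_1 = 11, b_1 = 3, c_1 = 1, s_1 = 1.5, a_2 = 11.5, b_2 = 9, c_2 = 13, a_3 = 10, b_3 = 4, c_3 = 3, t_3 = 8.5, a_4 = 16, b_4 = 16, c_4 = 4, a_5 = 7, b_5 = 16, c_5 = 8, t_5 = 7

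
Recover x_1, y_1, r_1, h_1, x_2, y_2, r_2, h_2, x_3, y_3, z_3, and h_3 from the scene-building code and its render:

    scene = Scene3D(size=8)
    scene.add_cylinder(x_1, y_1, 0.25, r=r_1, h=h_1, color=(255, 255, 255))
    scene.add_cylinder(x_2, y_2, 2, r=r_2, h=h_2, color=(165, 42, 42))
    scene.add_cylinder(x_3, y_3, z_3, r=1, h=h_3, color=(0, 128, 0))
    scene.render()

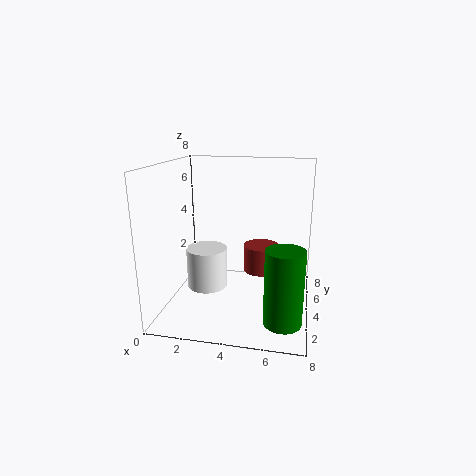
x_1 = 1.75, y_1 = 5.25, r_1 = 1.25, h_1 = 2.5, x_2 = 5.25, y_2 = 4.5, r_2 = 1, h_2 = 1.5, x_3 = 6.75, y_3 = 2, z_3 = 0.25, h_3 = 4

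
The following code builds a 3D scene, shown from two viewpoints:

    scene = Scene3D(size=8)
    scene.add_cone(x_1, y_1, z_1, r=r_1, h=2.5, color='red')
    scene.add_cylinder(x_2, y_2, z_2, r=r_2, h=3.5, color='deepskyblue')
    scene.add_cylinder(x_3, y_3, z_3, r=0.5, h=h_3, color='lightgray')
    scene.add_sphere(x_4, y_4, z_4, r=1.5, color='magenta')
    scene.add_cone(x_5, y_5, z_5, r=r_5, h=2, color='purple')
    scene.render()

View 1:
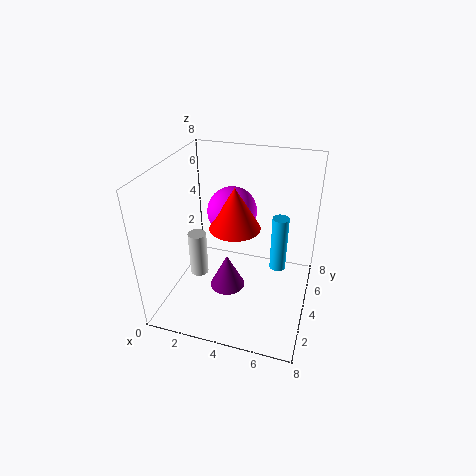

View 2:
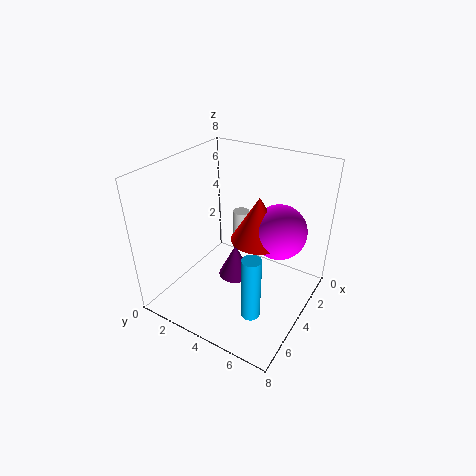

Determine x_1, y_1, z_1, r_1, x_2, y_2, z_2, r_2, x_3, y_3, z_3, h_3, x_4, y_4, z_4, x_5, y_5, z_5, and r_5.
x_1 = 3.5; y_1 = 5; z_1 = 4; r_1 = 1.5; x_2 = 6; y_2 = 6; z_2 = 1; r_2 = 0.5; x_3 = 2; y_3 = 3; z_3 = 2; h_3 = 2.5; x_4 = 3; y_4 = 6; z_4 = 4.5; x_5 = 3.5; y_5 = 3.5; z_5 = 1; r_5 = 1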